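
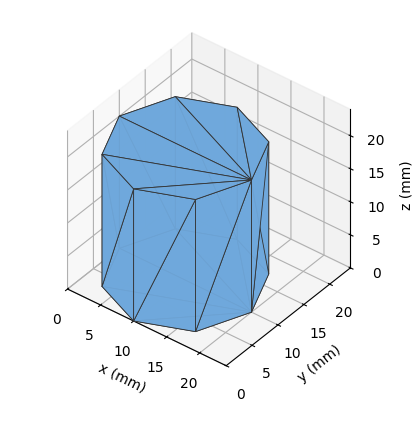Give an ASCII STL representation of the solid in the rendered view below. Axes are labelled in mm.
Reading the render: the shape is a regular 8-sided prism (a cylinder approximated with 8 flat sides), circumscribed radius ≈ 10 mm, height ≈ 20 mm (dimensions read to the nearest mm from the axis ticks). For the STL, each face is triangulated and given an outward normal.

solid part
  facet normal 0.0000 0.0000 -1.0000
    outer loop
      vertex 10.000 20.000 0.000
      vertex 17.071 17.071 0.000
      vertex 20.000 10.000 0.000
    endloop
  endfacet
  facet normal 0.0000 0.0000 -1.0000
    outer loop
      vertex 2.929 17.071 0.000
      vertex 10.000 20.000 0.000
      vertex 20.000 10.000 0.000
    endloop
  endfacet
  facet normal 0.0000 0.0000 -1.0000
    outer loop
      vertex 0.000 10.000 0.000
      vertex 2.929 17.071 0.000
      vertex 20.000 10.000 0.000
    endloop
  endfacet
  facet normal 0.0000 0.0000 -1.0000
    outer loop
      vertex 2.929 2.929 0.000
      vertex 0.000 10.000 0.000
      vertex 20.000 10.000 0.000
    endloop
  endfacet
  facet normal 0.0000 0.0000 -1.0000
    outer loop
      vertex 10.000 0.000 0.000
      vertex 2.929 2.929 0.000
      vertex 20.000 10.000 0.000
    endloop
  endfacet
  facet normal 0.0000 0.0000 -1.0000
    outer loop
      vertex 17.071 2.929 0.000
      vertex 10.000 0.000 0.000
      vertex 20.000 10.000 0.000
    endloop
  endfacet
  facet normal 0.0000 0.0000 1.0000
    outer loop
      vertex 20.000 10.000 20.000
      vertex 17.071 17.071 20.000
      vertex 10.000 20.000 20.000
    endloop
  endfacet
  facet normal 0.0000 0.0000 1.0000
    outer loop
      vertex 20.000 10.000 20.000
      vertex 10.000 20.000 20.000
      vertex 2.929 17.071 20.000
    endloop
  endfacet
  facet normal 0.0000 0.0000 1.0000
    outer loop
      vertex 20.000 10.000 20.000
      vertex 2.929 17.071 20.000
      vertex 0.000 10.000 20.000
    endloop
  endfacet
  facet normal 0.0000 0.0000 1.0000
    outer loop
      vertex 20.000 10.000 20.000
      vertex 0.000 10.000 20.000
      vertex 2.929 2.929 20.000
    endloop
  endfacet
  facet normal 0.0000 0.0000 1.0000
    outer loop
      vertex 20.000 10.000 20.000
      vertex 2.929 2.929 20.000
      vertex 10.000 0.000 20.000
    endloop
  endfacet
  facet normal 0.0000 0.0000 1.0000
    outer loop
      vertex 20.000 10.000 20.000
      vertex 10.000 0.000 20.000
      vertex 17.071 2.929 20.000
    endloop
  endfacet
  facet normal 0.9239 0.3827 0.0000
    outer loop
      vertex 20.000 10.000 0.000
      vertex 17.071 17.071 0.000
      vertex 17.071 17.071 20.000
    endloop
  endfacet
  facet normal 0.9239 0.3827 0.0000
    outer loop
      vertex 20.000 10.000 0.000
      vertex 17.071 17.071 20.000
      vertex 20.000 10.000 20.000
    endloop
  endfacet
  facet normal 0.3827 0.9239 0.0000
    outer loop
      vertex 17.071 17.071 0.000
      vertex 10.000 20.000 0.000
      vertex 10.000 20.000 20.000
    endloop
  endfacet
  facet normal 0.3827 0.9239 0.0000
    outer loop
      vertex 17.071 17.071 0.000
      vertex 10.000 20.000 20.000
      vertex 17.071 17.071 20.000
    endloop
  endfacet
  facet normal -0.3827 0.9239 0.0000
    outer loop
      vertex 10.000 20.000 0.000
      vertex 2.929 17.071 0.000
      vertex 2.929 17.071 20.000
    endloop
  endfacet
  facet normal -0.3827 0.9239 0.0000
    outer loop
      vertex 10.000 20.000 0.000
      vertex 2.929 17.071 20.000
      vertex 10.000 20.000 20.000
    endloop
  endfacet
  facet normal -0.9239 0.3827 0.0000
    outer loop
      vertex 2.929 17.071 0.000
      vertex 0.000 10.000 0.000
      vertex 0.000 10.000 20.000
    endloop
  endfacet
  facet normal -0.9239 0.3827 0.0000
    outer loop
      vertex 2.929 17.071 0.000
      vertex 0.000 10.000 20.000
      vertex 2.929 17.071 20.000
    endloop
  endfacet
  facet normal -0.9239 -0.3827 0.0000
    outer loop
      vertex 0.000 10.000 0.000
      vertex 2.929 2.929 0.000
      vertex 2.929 2.929 20.000
    endloop
  endfacet
  facet normal -0.9239 -0.3827 0.0000
    outer loop
      vertex 0.000 10.000 0.000
      vertex 2.929 2.929 20.000
      vertex 0.000 10.000 20.000
    endloop
  endfacet
  facet normal -0.3827 -0.9239 0.0000
    outer loop
      vertex 2.929 2.929 0.000
      vertex 10.000 0.000 0.000
      vertex 10.000 0.000 20.000
    endloop
  endfacet
  facet normal -0.3827 -0.9239 0.0000
    outer loop
      vertex 2.929 2.929 0.000
      vertex 10.000 0.000 20.000
      vertex 2.929 2.929 20.000
    endloop
  endfacet
  facet normal 0.3827 -0.9239 0.0000
    outer loop
      vertex 10.000 0.000 0.000
      vertex 17.071 2.929 0.000
      vertex 17.071 2.929 20.000
    endloop
  endfacet
  facet normal 0.3827 -0.9239 0.0000
    outer loop
      vertex 10.000 0.000 0.000
      vertex 17.071 2.929 20.000
      vertex 10.000 0.000 20.000
    endloop
  endfacet
  facet normal 0.9239 -0.3827 0.0000
    outer loop
      vertex 17.071 2.929 0.000
      vertex 20.000 10.000 0.000
      vertex 20.000 10.000 20.000
    endloop
  endfacet
  facet normal 0.9239 -0.3827 0.0000
    outer loop
      vertex 17.071 2.929 0.000
      vertex 20.000 10.000 20.000
      vertex 17.071 2.929 20.000
    endloop
  endfacet
endsolid part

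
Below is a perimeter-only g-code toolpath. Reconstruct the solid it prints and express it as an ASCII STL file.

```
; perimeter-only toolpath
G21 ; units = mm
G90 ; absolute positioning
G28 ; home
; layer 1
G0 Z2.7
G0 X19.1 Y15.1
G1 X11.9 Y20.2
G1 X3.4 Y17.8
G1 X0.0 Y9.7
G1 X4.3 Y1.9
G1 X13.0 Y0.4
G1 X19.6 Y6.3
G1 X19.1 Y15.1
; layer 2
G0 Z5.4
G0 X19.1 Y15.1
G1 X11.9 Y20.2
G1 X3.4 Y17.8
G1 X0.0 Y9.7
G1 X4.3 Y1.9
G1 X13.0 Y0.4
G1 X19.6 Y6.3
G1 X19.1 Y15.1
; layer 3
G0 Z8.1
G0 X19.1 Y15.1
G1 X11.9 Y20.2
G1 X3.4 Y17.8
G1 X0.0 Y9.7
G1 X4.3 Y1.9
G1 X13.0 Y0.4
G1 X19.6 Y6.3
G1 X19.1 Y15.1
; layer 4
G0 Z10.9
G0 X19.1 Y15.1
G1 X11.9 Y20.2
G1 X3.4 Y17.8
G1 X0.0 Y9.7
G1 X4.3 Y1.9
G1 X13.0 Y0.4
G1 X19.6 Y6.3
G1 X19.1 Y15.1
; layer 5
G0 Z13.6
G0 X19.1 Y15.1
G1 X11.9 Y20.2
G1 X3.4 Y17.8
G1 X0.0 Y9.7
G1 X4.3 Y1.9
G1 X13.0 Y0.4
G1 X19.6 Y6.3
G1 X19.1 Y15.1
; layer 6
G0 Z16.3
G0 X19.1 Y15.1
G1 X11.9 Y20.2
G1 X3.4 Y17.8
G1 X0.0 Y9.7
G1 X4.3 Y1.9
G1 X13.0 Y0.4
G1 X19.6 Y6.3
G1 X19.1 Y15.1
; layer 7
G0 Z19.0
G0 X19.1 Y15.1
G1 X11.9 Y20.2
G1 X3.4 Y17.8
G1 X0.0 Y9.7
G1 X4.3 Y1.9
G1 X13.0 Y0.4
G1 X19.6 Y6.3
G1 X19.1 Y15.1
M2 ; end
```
solid part
  facet normal 0.0000 0.0000 -1.0000
    outer loop
      vertex 3.4 17.8 0.0
      vertex 11.9 20.2 0.0
      vertex 19.1 15.1 0.0
    endloop
  endfacet
  facet normal 0.0000 0.0000 -1.0000
    outer loop
      vertex 0.0 9.7 0.0
      vertex 3.4 17.8 0.0
      vertex 19.1 15.1 0.0
    endloop
  endfacet
  facet normal 0.0000 0.0000 -1.0000
    outer loop
      vertex 4.3 1.9 0.0
      vertex 0.0 9.7 0.0
      vertex 19.1 15.1 0.0
    endloop
  endfacet
  facet normal 0.0000 0.0000 -1.0000
    outer loop
      vertex 13.0 0.4 0.0
      vertex 4.3 1.9 0.0
      vertex 19.1 15.1 0.0
    endloop
  endfacet
  facet normal 0.0000 0.0000 -1.0000
    outer loop
      vertex 19.6 6.3 0.0
      vertex 13.0 0.4 0.0
      vertex 19.1 15.1 0.0
    endloop
  endfacet
  facet normal 0.0000 0.0000 1.0000
    outer loop
      vertex 19.1 15.1 19.0
      vertex 11.9 20.2 19.0
      vertex 3.4 17.8 19.0
    endloop
  endfacet
  facet normal 0.0000 0.0000 1.0000
    outer loop
      vertex 19.1 15.1 19.0
      vertex 3.4 17.8 19.0
      vertex 0.0 9.7 19.0
    endloop
  endfacet
  facet normal 0.0000 0.0000 1.0000
    outer loop
      vertex 19.1 15.1 19.0
      vertex 0.0 9.7 19.0
      vertex 4.3 1.9 19.0
    endloop
  endfacet
  facet normal 0.0000 0.0000 1.0000
    outer loop
      vertex 19.1 15.1 19.0
      vertex 4.3 1.9 19.0
      vertex 13.0 0.4 19.0
    endloop
  endfacet
  facet normal 0.0000 0.0000 1.0000
    outer loop
      vertex 19.1 15.1 19.0
      vertex 13.0 0.4 19.0
      vertex 19.6 6.3 19.0
    endloop
  endfacet
  facet normal 0.5780 0.8160 0.0000
    outer loop
      vertex 19.1 15.1 0.0
      vertex 11.9 20.2 0.0
      vertex 11.9 20.2 19.0
    endloop
  endfacet
  facet normal 0.5780 0.8160 0.0000
    outer loop
      vertex 19.1 15.1 0.0
      vertex 11.9 20.2 19.0
      vertex 19.1 15.1 19.0
    endloop
  endfacet
  facet normal -0.2717 0.9624 0.0000
    outer loop
      vertex 11.9 20.2 0.0
      vertex 3.4 17.8 0.0
      vertex 3.4 17.8 19.0
    endloop
  endfacet
  facet normal -0.2717 0.9624 0.0000
    outer loop
      vertex 11.9 20.2 0.0
      vertex 3.4 17.8 19.0
      vertex 11.9 20.2 19.0
    endloop
  endfacet
  facet normal -0.9221 0.3870 0.0000
    outer loop
      vertex 3.4 17.8 0.0
      vertex 0.0 9.7 0.0
      vertex 0.0 9.7 19.0
    endloop
  endfacet
  facet normal -0.9221 0.3870 0.0000
    outer loop
      vertex 3.4 17.8 0.0
      vertex 0.0 9.7 19.0
      vertex 3.4 17.8 19.0
    endloop
  endfacet
  facet normal -0.8757 -0.4828 0.0000
    outer loop
      vertex 0.0 9.7 0.0
      vertex 4.3 1.9 0.0
      vertex 4.3 1.9 19.0
    endloop
  endfacet
  facet normal -0.8757 -0.4828 0.0000
    outer loop
      vertex 0.0 9.7 0.0
      vertex 4.3 1.9 19.0
      vertex 0.0 9.7 19.0
    endloop
  endfacet
  facet normal -0.1699 -0.9855 0.0000
    outer loop
      vertex 4.3 1.9 0.0
      vertex 13.0 0.4 0.0
      vertex 13.0 0.4 19.0
    endloop
  endfacet
  facet normal -0.1699 -0.9855 0.0000
    outer loop
      vertex 4.3 1.9 0.0
      vertex 13.0 0.4 19.0
      vertex 4.3 1.9 19.0
    endloop
  endfacet
  facet normal 0.6665 -0.7455 0.0000
    outer loop
      vertex 13.0 0.4 0.0
      vertex 19.6 6.3 0.0
      vertex 19.6 6.3 19.0
    endloop
  endfacet
  facet normal 0.6665 -0.7455 0.0000
    outer loop
      vertex 13.0 0.4 0.0
      vertex 19.6 6.3 19.0
      vertex 13.0 0.4 19.0
    endloop
  endfacet
  facet normal 0.9984 0.0567 0.0000
    outer loop
      vertex 19.6 6.3 0.0
      vertex 19.1 15.1 0.0
      vertex 19.1 15.1 19.0
    endloop
  endfacet
  facet normal 0.9984 0.0567 0.0000
    outer loop
      vertex 19.6 6.3 0.0
      vertex 19.1 15.1 19.0
      vertex 19.6 6.3 19.0
    endloop
  endfacet
endsolid part

The G0 Z moves step by Δz≈2.7 mm. Every layer's G1 loop is the same polygon, so the solid is a straight extrusion of it from z=0 to z≈19. Closing with flat bottom and top caps and triangulating gives 24 facets — a regular 7-sided prism (a cylinder approximated with 7 flat sides), circumscribed radius ≈ 10.2 mm, height ≈ 19 mm.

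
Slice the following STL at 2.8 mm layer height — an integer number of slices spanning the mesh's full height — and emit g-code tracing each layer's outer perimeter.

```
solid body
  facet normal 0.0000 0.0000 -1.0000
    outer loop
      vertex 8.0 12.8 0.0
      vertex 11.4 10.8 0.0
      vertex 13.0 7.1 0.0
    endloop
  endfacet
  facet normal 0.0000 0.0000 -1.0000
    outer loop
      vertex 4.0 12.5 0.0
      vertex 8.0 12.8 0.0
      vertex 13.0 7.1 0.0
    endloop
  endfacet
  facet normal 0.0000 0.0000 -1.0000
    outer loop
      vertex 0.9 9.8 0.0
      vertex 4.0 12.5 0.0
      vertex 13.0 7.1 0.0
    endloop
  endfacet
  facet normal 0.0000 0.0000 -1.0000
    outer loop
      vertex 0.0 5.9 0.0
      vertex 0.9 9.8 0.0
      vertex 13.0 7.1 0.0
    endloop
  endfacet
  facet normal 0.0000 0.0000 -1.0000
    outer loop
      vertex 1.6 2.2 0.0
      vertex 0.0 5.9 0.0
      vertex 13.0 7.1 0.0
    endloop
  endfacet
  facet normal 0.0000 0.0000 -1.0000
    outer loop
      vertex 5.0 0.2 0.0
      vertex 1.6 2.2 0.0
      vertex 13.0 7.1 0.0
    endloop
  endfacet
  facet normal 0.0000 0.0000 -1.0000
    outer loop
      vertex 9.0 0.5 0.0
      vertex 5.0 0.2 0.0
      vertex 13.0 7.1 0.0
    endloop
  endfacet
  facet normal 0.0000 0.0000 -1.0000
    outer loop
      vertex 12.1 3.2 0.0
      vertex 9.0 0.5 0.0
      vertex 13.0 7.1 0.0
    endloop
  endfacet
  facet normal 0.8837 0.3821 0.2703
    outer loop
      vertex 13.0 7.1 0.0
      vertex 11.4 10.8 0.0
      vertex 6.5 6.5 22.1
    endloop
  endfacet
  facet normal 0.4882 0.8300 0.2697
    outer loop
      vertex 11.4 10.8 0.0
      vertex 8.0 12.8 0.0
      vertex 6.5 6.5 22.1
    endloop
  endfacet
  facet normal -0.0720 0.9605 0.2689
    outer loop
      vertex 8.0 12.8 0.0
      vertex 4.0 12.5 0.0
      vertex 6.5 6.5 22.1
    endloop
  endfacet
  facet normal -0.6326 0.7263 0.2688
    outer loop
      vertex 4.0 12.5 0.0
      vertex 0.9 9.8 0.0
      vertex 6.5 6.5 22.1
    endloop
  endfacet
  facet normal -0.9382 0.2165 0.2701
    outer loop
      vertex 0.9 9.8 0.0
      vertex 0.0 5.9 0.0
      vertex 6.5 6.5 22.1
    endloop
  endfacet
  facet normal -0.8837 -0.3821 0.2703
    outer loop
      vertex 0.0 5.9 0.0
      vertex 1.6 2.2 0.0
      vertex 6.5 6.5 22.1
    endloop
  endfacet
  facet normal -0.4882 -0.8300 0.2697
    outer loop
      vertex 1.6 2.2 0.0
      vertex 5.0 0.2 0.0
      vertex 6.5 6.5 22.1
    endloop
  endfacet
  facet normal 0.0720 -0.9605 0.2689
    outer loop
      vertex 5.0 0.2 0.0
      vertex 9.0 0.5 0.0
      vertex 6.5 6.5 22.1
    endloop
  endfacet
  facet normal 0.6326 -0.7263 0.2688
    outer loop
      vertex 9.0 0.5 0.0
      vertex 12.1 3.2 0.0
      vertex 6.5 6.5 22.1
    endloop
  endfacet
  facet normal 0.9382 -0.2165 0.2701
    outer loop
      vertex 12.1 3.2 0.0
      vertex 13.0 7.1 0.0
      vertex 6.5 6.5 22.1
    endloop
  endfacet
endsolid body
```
; perimeter-only toolpath
G21 ; units = mm
G90 ; absolute positioning
G28 ; home
; layer 1
G0 Z2.8
G0 X12.2 Y7.0
G1 X10.8 Y10.3
G1 X7.8 Y12.0
G1 X4.3 Y11.8
G1 X1.6 Y9.4
G1 X0.8 Y6.0
G1 X2.2 Y2.7
G1 X5.2 Y1.0
G1 X8.7 Y1.2
G1 X11.4 Y3.6
G1 X12.2 Y7.0
; layer 2
G0 Z5.5
G0 X11.4 Y6.9
G1 X10.2 Y9.7
G1 X7.6 Y11.2
G1 X4.6 Y11.0
G1 X2.3 Y9.0
G1 X1.6 Y6.1
G1 X2.8 Y3.3
G1 X5.4 Y1.8
G1 X8.4 Y2.0
G1 X10.7 Y4.0
G1 X11.4 Y6.9
; layer 3
G0 Z8.3
G0 X10.6 Y6.9
G1 X9.6 Y9.2
G1 X7.4 Y10.4
G1 X4.9 Y10.2
G1 X3.0 Y8.6
G1 X2.4 Y6.1
G1 X3.4 Y3.8
G1 X5.6 Y2.6
G1 X8.1 Y2.8
G1 X10.0 Y4.4
G1 X10.6 Y6.9
; layer 4
G0 Z11.1
G0 X9.8 Y6.8
G1 X8.9 Y8.7
G1 X7.2 Y9.7
G1 X5.2 Y9.5
G1 X3.7 Y8.2
G1 X3.2 Y6.2
G1 X4.0 Y4.3
G1 X5.8 Y3.4
G1 X7.8 Y3.5
G1 X9.3 Y4.8
G1 X9.8 Y6.8
; layer 5
G0 Z13.8
G0 X8.9 Y6.7
G1 X8.3 Y8.1
G1 X7.1 Y8.9
G1 X5.6 Y8.8
G1 X4.4 Y7.7
G1 X4.1 Y6.3
G1 X4.7 Y4.9
G1 X5.9 Y4.1
G1 X7.4 Y4.2
G1 X8.6 Y5.3
G1 X8.9 Y6.7
; layer 6
G0 Z16.6
G0 X8.1 Y6.7
G1 X7.7 Y7.6
G1 X6.9 Y8.1
G1 X5.9 Y8.0
G1 X5.1 Y7.3
G1 X4.9 Y6.4
G1 X5.3 Y5.4
G1 X6.1 Y4.9
G1 X7.1 Y5.0
G1 X7.9 Y5.7
G1 X8.1 Y6.7
; layer 7
G0 Z19.3
G0 X7.3 Y6.6
G1 X7.1 Y7.0
G1 X6.7 Y7.3
G1 X6.2 Y7.2
G1 X5.8 Y6.9
G1 X5.7 Y6.4
G1 X5.9 Y6.0
G1 X6.3 Y5.7
G1 X6.8 Y5.8
G1 X7.2 Y6.1
G1 X7.3 Y6.6
M2 ; end

The solid is a regular 10-sided pyramid, base circumscribed radius ≈ 6.5 mm, apex at z ≈ 22.1 mm. Slicing at Δz = 2.8 mm — 8 equal slices spanning the solid's height, so layer i sits at z = i·h/8 — gives 7 non-empty perimeters. Each is a 10-segment closed polygon; G0 lifts to the layer z and rapids to the start vertex, then G1 traces the edges. The cross-section shrinks linearly with z (the slice at the apex is degenerate and omitted).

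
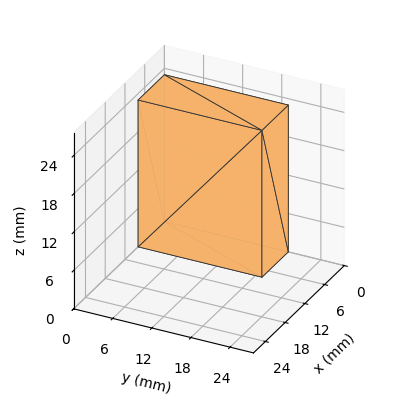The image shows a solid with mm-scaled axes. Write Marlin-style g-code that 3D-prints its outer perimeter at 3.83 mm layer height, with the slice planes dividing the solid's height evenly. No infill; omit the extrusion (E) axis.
Reading the render: the shape is a rectangular box, roughly 8 × 19 mm footprint and 23 mm tall (dimensions read to the nearest mm from the axis ticks). For the g-code, the solid's height is divided into equal slices at the stated Δz and each level perimeter traced with G1 moves after a G0 lift.

; perimeter-only toolpath
G21 ; units = mm
G90 ; absolute positioning
G28 ; home
; layer 1
G0 Z3.83
G0 X0.00 Y0.00
G1 X8.00 Y0.00
G1 X8.00 Y19.00
G1 X0.00 Y19.00
G1 X0.00 Y0.00
; layer 2
G0 Z7.67
G0 X0.00 Y0.00
G1 X8.00 Y0.00
G1 X8.00 Y19.00
G1 X0.00 Y19.00
G1 X0.00 Y0.00
; layer 3
G0 Z11.50
G0 X0.00 Y0.00
G1 X8.00 Y0.00
G1 X8.00 Y19.00
G1 X0.00 Y19.00
G1 X0.00 Y0.00
; layer 4
G0 Z15.33
G0 X0.00 Y0.00
G1 X8.00 Y0.00
G1 X8.00 Y19.00
G1 X0.00 Y19.00
G1 X0.00 Y0.00
; layer 5
G0 Z19.17
G0 X0.00 Y0.00
G1 X8.00 Y0.00
G1 X8.00 Y19.00
G1 X0.00 Y19.00
G1 X0.00 Y0.00
; layer 6
G0 Z23.00
G0 X0.00 Y0.00
G1 X8.00 Y0.00
G1 X8.00 Y19.00
G1 X0.00 Y19.00
G1 X0.00 Y0.00
M2 ; end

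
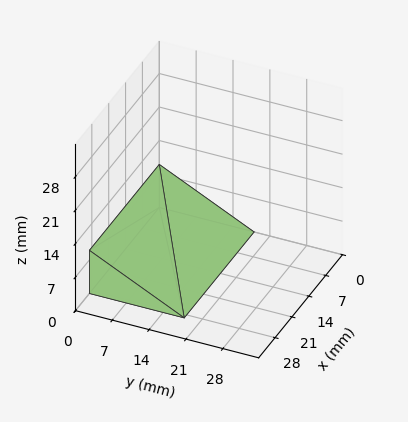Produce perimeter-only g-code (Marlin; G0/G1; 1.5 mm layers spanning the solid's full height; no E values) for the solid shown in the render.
Reading the render: the shape is a wedge (ramp): 29 × 18 mm base, rising to 9 mm along the y=0 edge and sloping linearly to z=0 at y=18 (dimensions read to the nearest mm from the axis ticks). For the g-code, the solid's height is divided into equal slices at the stated Δz and each level perimeter traced with G1 moves after a G0 lift.

; perimeter-only toolpath
G21 ; units = mm
G90 ; absolute positioning
G28 ; home
; layer 1
G0 Z1.5
G0 X0.0 Y0.0
G1 X29.0 Y0.0
G1 X29.0 Y15.0
G1 X0.0 Y15.0
G1 X0.0 Y0.0
; layer 2
G0 Z3.0
G0 X0.0 Y0.0
G1 X29.0 Y0.0
G1 X29.0 Y12.0
G1 X0.0 Y12.0
G1 X0.0 Y0.0
; layer 3
G0 Z4.5
G0 X0.0 Y0.0
G1 X29.0 Y0.0
G1 X29.0 Y9.0
G1 X0.0 Y9.0
G1 X0.0 Y0.0
; layer 4
G0 Z6.0
G0 X0.0 Y0.0
G1 X29.0 Y0.0
G1 X29.0 Y6.0
G1 X0.0 Y6.0
G1 X0.0 Y0.0
; layer 5
G0 Z7.5
G0 X0.0 Y0.0
G1 X29.0 Y0.0
G1 X29.0 Y3.0
G1 X0.0 Y3.0
G1 X0.0 Y0.0
M2 ; end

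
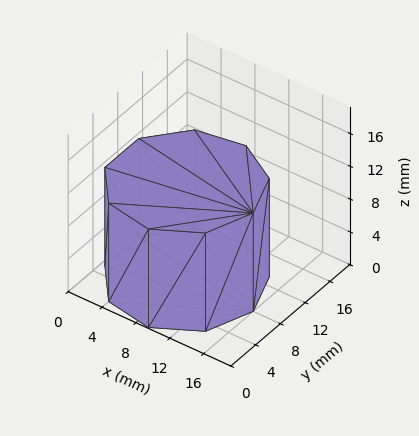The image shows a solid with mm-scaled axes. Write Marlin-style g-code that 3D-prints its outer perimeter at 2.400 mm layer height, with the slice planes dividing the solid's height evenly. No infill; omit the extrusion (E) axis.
Reading the render: the shape is a regular 9-sided prism (a cylinder approximated with 9 flat sides), circumscribed radius ≈ 8 mm, height ≈ 12 mm (dimensions read to the nearest mm from the axis ticks). For the g-code, the solid's height is divided into equal slices at the stated Δz and each level perimeter traced with G1 moves after a G0 lift.

; perimeter-only toolpath
G21 ; units = mm
G90 ; absolute positioning
G28 ; home
; layer 1
G0 Z2.400
G0 X16.000 Y8.000
G1 X14.128 Y13.142
G1 X9.389 Y15.878
G1 X4.000 Y14.928
G1 X0.482 Y10.736
G1 X0.482 Y5.264
G1 X4.000 Y1.072
G1 X9.389 Y0.122
G1 X14.128 Y2.858
G1 X16.000 Y8.000
; layer 2
G0 Z4.800
G0 X16.000 Y8.000
G1 X14.128 Y13.142
G1 X9.389 Y15.878
G1 X4.000 Y14.928
G1 X0.482 Y10.736
G1 X0.482 Y5.264
G1 X4.000 Y1.072
G1 X9.389 Y0.122
G1 X14.128 Y2.858
G1 X16.000 Y8.000
; layer 3
G0 Z7.200
G0 X16.000 Y8.000
G1 X14.128 Y13.142
G1 X9.389 Y15.878
G1 X4.000 Y14.928
G1 X0.482 Y10.736
G1 X0.482 Y5.264
G1 X4.000 Y1.072
G1 X9.389 Y0.122
G1 X14.128 Y2.858
G1 X16.000 Y8.000
; layer 4
G0 Z9.600
G0 X16.000 Y8.000
G1 X14.128 Y13.142
G1 X9.389 Y15.878
G1 X4.000 Y14.928
G1 X0.482 Y10.736
G1 X0.482 Y5.264
G1 X4.000 Y1.072
G1 X9.389 Y0.122
G1 X14.128 Y2.858
G1 X16.000 Y8.000
; layer 5
G0 Z12.000
G0 X16.000 Y8.000
G1 X14.128 Y13.142
G1 X9.389 Y15.878
G1 X4.000 Y14.928
G1 X0.482 Y10.736
G1 X0.482 Y5.264
G1 X4.000 Y1.072
G1 X9.389 Y0.122
G1 X14.128 Y2.858
G1 X16.000 Y8.000
M2 ; end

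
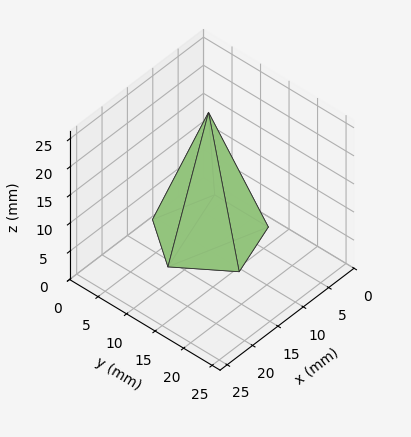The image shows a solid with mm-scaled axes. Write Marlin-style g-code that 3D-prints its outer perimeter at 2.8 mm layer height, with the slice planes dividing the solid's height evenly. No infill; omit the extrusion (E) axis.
Reading the render: the shape is a regular 5-sided pyramid, base circumscribed radius ≈ 8 mm, apex at z ≈ 22 mm (dimensions read to the nearest mm from the axis ticks). For the g-code, the solid's height is divided into equal slices at the stated Δz and each level perimeter traced with G1 moves after a G0 lift.

; perimeter-only toolpath
G21 ; units = mm
G90 ; absolute positioning
G28 ; home
; layer 1
G0 Z2.8
G0 X15.0 Y8.0
G1 X10.2 Y14.7
G1 X2.3 Y12.1
G1 X2.3 Y3.9
G1 X10.2 Y1.4
G1 X15.0 Y8.0
; layer 2
G0 Z5.5
G0 X14.0 Y8.0
G1 X9.9 Y13.7
G1 X3.1 Y11.5
G1 X3.1 Y4.5
G1 X9.9 Y2.3
G1 X14.0 Y8.0
; layer 3
G0 Z8.2
G0 X13.0 Y8.0
G1 X9.6 Y12.8
G1 X3.9 Y10.9
G1 X3.9 Y5.1
G1 X9.6 Y3.2
G1 X13.0 Y8.0
; layer 4
G0 Z11.0
G0 X12.0 Y8.0
G1 X9.2 Y11.8
G1 X4.8 Y10.3
G1 X4.8 Y5.7
G1 X9.2 Y4.2
G1 X12.0 Y8.0
; layer 5
G0 Z13.8
G0 X11.0 Y8.0
G1 X8.9 Y10.8
G1 X5.6 Y9.8
G1 X5.6 Y6.2
G1 X8.9 Y5.2
G1 X11.0 Y8.0
; layer 6
G0 Z16.5
G0 X10.0 Y8.0
G1 X8.6 Y9.9
G1 X6.4 Y9.2
G1 X6.4 Y6.8
G1 X8.6 Y6.1
G1 X10.0 Y8.0
; layer 7
G0 Z19.2
G0 X9.0 Y8.0
G1 X8.3 Y8.9
G1 X7.2 Y8.6
G1 X7.2 Y7.4
G1 X8.3 Y7.0
G1 X9.0 Y8.0
M2 ; end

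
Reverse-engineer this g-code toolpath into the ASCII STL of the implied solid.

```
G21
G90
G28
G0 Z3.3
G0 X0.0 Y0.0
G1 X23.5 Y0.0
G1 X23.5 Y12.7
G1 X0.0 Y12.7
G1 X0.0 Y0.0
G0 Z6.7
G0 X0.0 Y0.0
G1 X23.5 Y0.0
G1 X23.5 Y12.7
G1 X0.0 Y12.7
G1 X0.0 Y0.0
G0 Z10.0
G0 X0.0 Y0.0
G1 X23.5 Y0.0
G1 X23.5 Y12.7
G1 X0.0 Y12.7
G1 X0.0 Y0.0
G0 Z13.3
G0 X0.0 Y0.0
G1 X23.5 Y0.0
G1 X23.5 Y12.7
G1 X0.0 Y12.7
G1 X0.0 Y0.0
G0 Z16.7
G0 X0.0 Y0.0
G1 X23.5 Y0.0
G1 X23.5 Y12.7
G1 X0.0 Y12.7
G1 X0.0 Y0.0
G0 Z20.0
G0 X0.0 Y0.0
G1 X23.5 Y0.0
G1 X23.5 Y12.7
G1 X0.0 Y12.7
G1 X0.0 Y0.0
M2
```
solid part
  facet normal 0.0000 0.0000 -1.0000
    outer loop
      vertex 23.5 12.7 0.0
      vertex 23.5 0.0 0.0
      vertex 0.0 0.0 0.0
    endloop
  endfacet
  facet normal 0.0000 0.0000 -1.0000
    outer loop
      vertex 0.0 12.7 0.0
      vertex 23.5 12.7 0.0
      vertex 0.0 0.0 0.0
    endloop
  endfacet
  facet normal 0.0000 0.0000 1.0000
    outer loop
      vertex 0.0 0.0 20.0
      vertex 23.5 0.0 20.0
      vertex 23.5 12.7 20.0
    endloop
  endfacet
  facet normal 0.0000 0.0000 1.0000
    outer loop
      vertex 0.0 0.0 20.0
      vertex 23.5 12.7 20.0
      vertex 0.0 12.7 20.0
    endloop
  endfacet
  facet normal 0.0000 -1.0000 0.0000
    outer loop
      vertex 0.0 0.0 0.0
      vertex 23.5 0.0 0.0
      vertex 23.5 0.0 20.0
    endloop
  endfacet
  facet normal 0.0000 -1.0000 0.0000
    outer loop
      vertex 0.0 0.0 0.0
      vertex 23.5 0.0 20.0
      vertex 0.0 0.0 20.0
    endloop
  endfacet
  facet normal 0.0000 1.0000 0.0000
    outer loop
      vertex 23.5 12.7 20.0
      vertex 23.5 12.7 0.0
      vertex 0.0 12.7 0.0
    endloop
  endfacet
  facet normal 0.0000 1.0000 0.0000
    outer loop
      vertex 0.0 12.7 20.0
      vertex 23.5 12.7 20.0
      vertex 0.0 12.7 0.0
    endloop
  endfacet
  facet normal -1.0000 0.0000 0.0000
    outer loop
      vertex 0.0 12.7 20.0
      vertex 0.0 12.7 0.0
      vertex 0.0 0.0 0.0
    endloop
  endfacet
  facet normal -1.0000 0.0000 0.0000
    outer loop
      vertex 0.0 0.0 20.0
      vertex 0.0 12.7 20.0
      vertex 0.0 0.0 0.0
    endloop
  endfacet
  facet normal 1.0000 0.0000 0.0000
    outer loop
      vertex 23.5 0.0 0.0
      vertex 23.5 12.7 0.0
      vertex 23.5 12.7 20.0
    endloop
  endfacet
  facet normal 1.0000 0.0000 0.0000
    outer loop
      vertex 23.5 0.0 0.0
      vertex 23.5 12.7 20.0
      vertex 23.5 0.0 20.0
    endloop
  endfacet
endsolid part

The G0 Z moves step by Δz≈3.3 mm. Every layer's G1 loop is the same polygon, so the solid is a straight extrusion of it from z=0 to z≈20. Closing with flat bottom and top caps and triangulating gives 12 facets — a rectangular box, roughly 23.5 × 12.7 mm footprint and 20 mm tall.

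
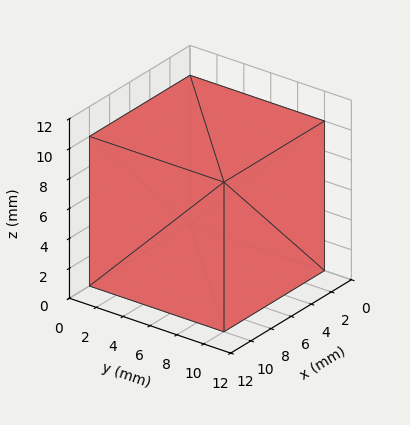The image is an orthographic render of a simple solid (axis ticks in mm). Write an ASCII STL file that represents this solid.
Reading the render: the shape is a rectangular box, roughly 10 × 10 mm footprint and 10 mm tall (dimensions read to the nearest mm from the axis ticks). For the STL, each face is triangulated and given an outward normal.

solid part
  facet normal 0.0000 0.0000 -1.0000
    outer loop
      vertex 10.000 10.000 0.000
      vertex 10.000 0.000 0.000
      vertex 0.000 0.000 0.000
    endloop
  endfacet
  facet normal 0.0000 0.0000 -1.0000
    outer loop
      vertex 0.000 10.000 0.000
      vertex 10.000 10.000 0.000
      vertex 0.000 0.000 0.000
    endloop
  endfacet
  facet normal 0.0000 0.0000 1.0000
    outer loop
      vertex 0.000 0.000 10.000
      vertex 10.000 0.000 10.000
      vertex 10.000 10.000 10.000
    endloop
  endfacet
  facet normal 0.0000 0.0000 1.0000
    outer loop
      vertex 0.000 0.000 10.000
      vertex 10.000 10.000 10.000
      vertex 0.000 10.000 10.000
    endloop
  endfacet
  facet normal 0.0000 -1.0000 0.0000
    outer loop
      vertex 0.000 0.000 0.000
      vertex 10.000 0.000 0.000
      vertex 10.000 0.000 10.000
    endloop
  endfacet
  facet normal 0.0000 -1.0000 0.0000
    outer loop
      vertex 0.000 0.000 0.000
      vertex 10.000 0.000 10.000
      vertex 0.000 0.000 10.000
    endloop
  endfacet
  facet normal 0.0000 1.0000 0.0000
    outer loop
      vertex 10.000 10.000 10.000
      vertex 10.000 10.000 0.000
      vertex 0.000 10.000 0.000
    endloop
  endfacet
  facet normal 0.0000 1.0000 0.0000
    outer loop
      vertex 0.000 10.000 10.000
      vertex 10.000 10.000 10.000
      vertex 0.000 10.000 0.000
    endloop
  endfacet
  facet normal -1.0000 0.0000 0.0000
    outer loop
      vertex 0.000 10.000 10.000
      vertex 0.000 10.000 0.000
      vertex 0.000 0.000 0.000
    endloop
  endfacet
  facet normal -1.0000 0.0000 0.0000
    outer loop
      vertex 0.000 0.000 10.000
      vertex 0.000 10.000 10.000
      vertex 0.000 0.000 0.000
    endloop
  endfacet
  facet normal 1.0000 0.0000 0.0000
    outer loop
      vertex 10.000 0.000 0.000
      vertex 10.000 10.000 0.000
      vertex 10.000 10.000 10.000
    endloop
  endfacet
  facet normal 1.0000 0.0000 0.0000
    outer loop
      vertex 10.000 0.000 0.000
      vertex 10.000 10.000 10.000
      vertex 10.000 0.000 10.000
    endloop
  endfacet
endsolid part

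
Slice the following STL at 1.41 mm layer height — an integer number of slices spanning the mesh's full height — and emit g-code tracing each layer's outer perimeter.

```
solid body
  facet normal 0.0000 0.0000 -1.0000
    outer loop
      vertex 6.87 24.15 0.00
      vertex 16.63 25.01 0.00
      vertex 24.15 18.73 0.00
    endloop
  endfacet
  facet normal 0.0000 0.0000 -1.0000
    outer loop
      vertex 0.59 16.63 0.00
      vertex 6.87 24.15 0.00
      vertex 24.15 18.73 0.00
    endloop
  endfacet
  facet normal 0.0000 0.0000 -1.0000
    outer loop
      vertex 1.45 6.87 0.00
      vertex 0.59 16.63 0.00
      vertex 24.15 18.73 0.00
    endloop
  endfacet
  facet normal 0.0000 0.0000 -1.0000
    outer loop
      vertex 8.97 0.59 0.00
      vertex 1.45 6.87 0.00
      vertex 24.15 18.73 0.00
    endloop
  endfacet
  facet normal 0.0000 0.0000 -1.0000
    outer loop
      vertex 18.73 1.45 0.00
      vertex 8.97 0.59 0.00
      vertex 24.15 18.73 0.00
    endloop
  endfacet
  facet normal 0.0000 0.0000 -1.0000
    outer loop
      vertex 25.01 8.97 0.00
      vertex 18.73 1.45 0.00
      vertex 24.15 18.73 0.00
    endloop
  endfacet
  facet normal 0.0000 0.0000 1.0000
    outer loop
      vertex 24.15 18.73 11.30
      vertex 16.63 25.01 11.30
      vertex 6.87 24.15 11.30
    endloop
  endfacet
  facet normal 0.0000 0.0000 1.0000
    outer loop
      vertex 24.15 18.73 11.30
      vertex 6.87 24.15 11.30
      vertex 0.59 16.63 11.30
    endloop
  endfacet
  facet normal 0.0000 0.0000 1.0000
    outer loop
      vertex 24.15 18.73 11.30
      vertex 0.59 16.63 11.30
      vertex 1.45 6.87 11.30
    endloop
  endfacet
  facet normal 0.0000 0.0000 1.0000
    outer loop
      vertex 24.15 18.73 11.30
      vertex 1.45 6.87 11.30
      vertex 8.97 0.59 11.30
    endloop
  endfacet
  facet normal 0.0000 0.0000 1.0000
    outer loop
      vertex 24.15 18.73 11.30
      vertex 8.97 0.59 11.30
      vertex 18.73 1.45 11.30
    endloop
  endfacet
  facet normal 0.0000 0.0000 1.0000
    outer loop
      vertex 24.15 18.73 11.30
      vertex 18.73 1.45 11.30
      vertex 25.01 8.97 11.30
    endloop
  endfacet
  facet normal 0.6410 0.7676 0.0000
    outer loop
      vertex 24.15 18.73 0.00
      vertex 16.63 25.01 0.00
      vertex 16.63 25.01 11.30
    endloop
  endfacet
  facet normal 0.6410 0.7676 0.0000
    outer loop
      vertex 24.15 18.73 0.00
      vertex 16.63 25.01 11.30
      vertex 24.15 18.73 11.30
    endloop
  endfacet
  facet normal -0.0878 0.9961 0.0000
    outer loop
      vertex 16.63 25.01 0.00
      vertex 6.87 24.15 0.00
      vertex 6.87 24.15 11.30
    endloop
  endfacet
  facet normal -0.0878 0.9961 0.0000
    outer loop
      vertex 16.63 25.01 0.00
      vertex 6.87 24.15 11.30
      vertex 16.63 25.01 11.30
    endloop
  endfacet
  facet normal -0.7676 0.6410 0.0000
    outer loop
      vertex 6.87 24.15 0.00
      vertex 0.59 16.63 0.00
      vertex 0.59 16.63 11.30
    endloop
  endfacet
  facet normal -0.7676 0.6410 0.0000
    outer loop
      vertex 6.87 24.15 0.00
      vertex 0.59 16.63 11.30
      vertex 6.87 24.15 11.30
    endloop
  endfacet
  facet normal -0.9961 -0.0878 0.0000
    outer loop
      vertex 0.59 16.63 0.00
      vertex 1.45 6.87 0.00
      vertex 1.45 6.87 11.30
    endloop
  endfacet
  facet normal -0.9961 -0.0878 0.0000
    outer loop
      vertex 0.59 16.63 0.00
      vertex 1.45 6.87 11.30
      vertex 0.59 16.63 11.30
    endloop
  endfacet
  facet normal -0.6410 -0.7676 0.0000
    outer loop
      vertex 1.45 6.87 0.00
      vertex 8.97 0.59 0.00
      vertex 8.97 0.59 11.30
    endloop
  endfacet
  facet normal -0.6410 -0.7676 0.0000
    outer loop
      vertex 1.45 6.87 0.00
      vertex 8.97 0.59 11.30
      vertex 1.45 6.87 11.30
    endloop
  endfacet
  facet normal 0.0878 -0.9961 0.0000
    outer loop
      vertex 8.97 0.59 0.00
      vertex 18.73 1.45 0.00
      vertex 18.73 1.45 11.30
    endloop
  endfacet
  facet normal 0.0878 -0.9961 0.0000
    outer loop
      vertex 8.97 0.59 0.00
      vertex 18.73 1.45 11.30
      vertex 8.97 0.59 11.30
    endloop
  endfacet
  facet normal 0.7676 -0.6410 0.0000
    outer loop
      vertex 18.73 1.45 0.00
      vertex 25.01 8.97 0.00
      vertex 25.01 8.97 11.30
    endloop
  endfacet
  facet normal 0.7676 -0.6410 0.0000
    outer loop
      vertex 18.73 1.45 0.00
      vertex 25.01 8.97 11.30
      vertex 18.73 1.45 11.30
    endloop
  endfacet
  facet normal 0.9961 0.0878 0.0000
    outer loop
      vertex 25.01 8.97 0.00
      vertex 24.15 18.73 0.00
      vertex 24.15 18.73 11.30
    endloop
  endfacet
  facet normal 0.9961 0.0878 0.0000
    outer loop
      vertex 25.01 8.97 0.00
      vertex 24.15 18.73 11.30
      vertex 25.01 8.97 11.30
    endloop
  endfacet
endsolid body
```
; perimeter-only toolpath
G21 ; units = mm
G90 ; absolute positioning
G28 ; home
; layer 1
G0 Z1.41
G0 X24.15 Y18.73
G1 X16.63 Y25.01
G1 X6.87 Y24.15
G1 X0.59 Y16.63
G1 X1.45 Y6.87
G1 X8.97 Y0.59
G1 X18.73 Y1.45
G1 X25.01 Y8.97
G1 X24.15 Y18.73
; layer 2
G0 Z2.83
G0 X24.15 Y18.73
G1 X16.63 Y25.01
G1 X6.87 Y24.15
G1 X0.59 Y16.63
G1 X1.45 Y6.87
G1 X8.97 Y0.59
G1 X18.73 Y1.45
G1 X25.01 Y8.97
G1 X24.15 Y18.73
; layer 3
G0 Z4.24
G0 X24.15 Y18.73
G1 X16.63 Y25.01
G1 X6.87 Y24.15
G1 X0.59 Y16.63
G1 X1.45 Y6.87
G1 X8.97 Y0.59
G1 X18.73 Y1.45
G1 X25.01 Y8.97
G1 X24.15 Y18.73
; layer 4
G0 Z5.65
G0 X24.15 Y18.73
G1 X16.63 Y25.01
G1 X6.87 Y24.15
G1 X0.59 Y16.63
G1 X1.45 Y6.87
G1 X8.97 Y0.59
G1 X18.73 Y1.45
G1 X25.01 Y8.97
G1 X24.15 Y18.73
; layer 5
G0 Z7.06
G0 X24.15 Y18.73
G1 X16.63 Y25.01
G1 X6.87 Y24.15
G1 X0.59 Y16.63
G1 X1.45 Y6.87
G1 X8.97 Y0.59
G1 X18.73 Y1.45
G1 X25.01 Y8.97
G1 X24.15 Y18.73
; layer 6
G0 Z8.48
G0 X24.15 Y18.73
G1 X16.63 Y25.01
G1 X6.87 Y24.15
G1 X0.59 Y16.63
G1 X1.45 Y6.87
G1 X8.97 Y0.59
G1 X18.73 Y1.45
G1 X25.01 Y8.97
G1 X24.15 Y18.73
; layer 7
G0 Z9.89
G0 X24.15 Y18.73
G1 X16.63 Y25.01
G1 X6.87 Y24.15
G1 X0.59 Y16.63
G1 X1.45 Y6.87
G1 X8.97 Y0.59
G1 X18.73 Y1.45
G1 X25.01 Y8.97
G1 X24.15 Y18.73
; layer 8
G0 Z11.30
G0 X24.15 Y18.73
G1 X16.63 Y25.01
G1 X6.87 Y24.15
G1 X0.59 Y16.63
G1 X1.45 Y6.87
G1 X8.97 Y0.59
G1 X18.73 Y1.45
G1 X25.01 Y8.97
G1 X24.15 Y18.73
M2 ; end

The solid is a regular 8-sided prism (a cylinder approximated with 8 flat sides), circumscribed radius ≈ 12.8 mm, height ≈ 11.3 mm. Slicing at Δz = 1.41 mm — 8 equal slices spanning the solid's height, so layer i sits at z = i·h/8 — gives 8 non-empty perimeters. Each is a 8-segment closed polygon; G0 lifts to the layer z and rapids to the start vertex, then G1 traces the edges.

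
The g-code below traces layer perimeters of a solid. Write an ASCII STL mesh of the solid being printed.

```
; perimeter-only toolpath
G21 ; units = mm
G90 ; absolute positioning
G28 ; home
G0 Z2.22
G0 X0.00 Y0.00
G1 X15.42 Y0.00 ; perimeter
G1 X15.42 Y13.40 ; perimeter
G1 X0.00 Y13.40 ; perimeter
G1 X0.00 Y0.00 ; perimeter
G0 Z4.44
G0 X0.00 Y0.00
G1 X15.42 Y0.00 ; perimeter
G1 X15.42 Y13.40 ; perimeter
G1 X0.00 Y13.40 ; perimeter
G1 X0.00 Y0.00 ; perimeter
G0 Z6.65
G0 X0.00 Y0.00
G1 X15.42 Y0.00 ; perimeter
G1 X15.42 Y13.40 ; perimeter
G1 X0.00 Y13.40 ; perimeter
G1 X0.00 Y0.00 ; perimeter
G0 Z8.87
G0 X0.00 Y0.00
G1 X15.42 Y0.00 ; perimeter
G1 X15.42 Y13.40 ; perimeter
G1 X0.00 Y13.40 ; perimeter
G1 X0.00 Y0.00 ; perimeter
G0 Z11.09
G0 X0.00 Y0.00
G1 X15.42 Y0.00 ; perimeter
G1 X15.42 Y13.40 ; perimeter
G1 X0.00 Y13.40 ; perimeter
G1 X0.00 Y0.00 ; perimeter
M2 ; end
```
solid part
  facet normal 0.0000 0.0000 -1.0000
    outer loop
      vertex 15.42 13.40 0.00
      vertex 15.42 0.00 0.00
      vertex 0.00 0.00 0.00
    endloop
  endfacet
  facet normal 0.0000 0.0000 -1.0000
    outer loop
      vertex 0.00 13.40 0.00
      vertex 15.42 13.40 0.00
      vertex 0.00 0.00 0.00
    endloop
  endfacet
  facet normal 0.0000 0.0000 1.0000
    outer loop
      vertex 0.00 0.00 11.09
      vertex 15.42 0.00 11.09
      vertex 15.42 13.40 11.09
    endloop
  endfacet
  facet normal 0.0000 0.0000 1.0000
    outer loop
      vertex 0.00 0.00 11.09
      vertex 15.42 13.40 11.09
      vertex 0.00 13.40 11.09
    endloop
  endfacet
  facet normal 0.0000 -1.0000 0.0000
    outer loop
      vertex 0.00 0.00 0.00
      vertex 15.42 0.00 0.00
      vertex 15.42 0.00 11.09
    endloop
  endfacet
  facet normal 0.0000 -1.0000 0.0000
    outer loop
      vertex 0.00 0.00 0.00
      vertex 15.42 0.00 11.09
      vertex 0.00 0.00 11.09
    endloop
  endfacet
  facet normal 0.0000 1.0000 0.0000
    outer loop
      vertex 15.42 13.40 11.09
      vertex 15.42 13.40 0.00
      vertex 0.00 13.40 0.00
    endloop
  endfacet
  facet normal 0.0000 1.0000 0.0000
    outer loop
      vertex 0.00 13.40 11.09
      vertex 15.42 13.40 11.09
      vertex 0.00 13.40 0.00
    endloop
  endfacet
  facet normal -1.0000 0.0000 0.0000
    outer loop
      vertex 0.00 13.40 11.09
      vertex 0.00 13.40 0.00
      vertex 0.00 0.00 0.00
    endloop
  endfacet
  facet normal -1.0000 0.0000 0.0000
    outer loop
      vertex 0.00 0.00 11.09
      vertex 0.00 13.40 11.09
      vertex 0.00 0.00 0.00
    endloop
  endfacet
  facet normal 1.0000 0.0000 0.0000
    outer loop
      vertex 15.42 0.00 0.00
      vertex 15.42 13.40 0.00
      vertex 15.42 13.40 11.09
    endloop
  endfacet
  facet normal 1.0000 0.0000 0.0000
    outer loop
      vertex 15.42 0.00 0.00
      vertex 15.42 13.40 11.09
      vertex 15.42 0.00 11.09
    endloop
  endfacet
endsolid part

The G0 Z moves step by Δz≈2.22 mm. Every layer's G1 loop is the same polygon, so the solid is a straight extrusion of it from z=0 to z≈11.1. Closing with flat bottom and top caps and triangulating gives 12 facets — a rectangular box, roughly 15.4 × 13.4 mm footprint and 11.1 mm tall.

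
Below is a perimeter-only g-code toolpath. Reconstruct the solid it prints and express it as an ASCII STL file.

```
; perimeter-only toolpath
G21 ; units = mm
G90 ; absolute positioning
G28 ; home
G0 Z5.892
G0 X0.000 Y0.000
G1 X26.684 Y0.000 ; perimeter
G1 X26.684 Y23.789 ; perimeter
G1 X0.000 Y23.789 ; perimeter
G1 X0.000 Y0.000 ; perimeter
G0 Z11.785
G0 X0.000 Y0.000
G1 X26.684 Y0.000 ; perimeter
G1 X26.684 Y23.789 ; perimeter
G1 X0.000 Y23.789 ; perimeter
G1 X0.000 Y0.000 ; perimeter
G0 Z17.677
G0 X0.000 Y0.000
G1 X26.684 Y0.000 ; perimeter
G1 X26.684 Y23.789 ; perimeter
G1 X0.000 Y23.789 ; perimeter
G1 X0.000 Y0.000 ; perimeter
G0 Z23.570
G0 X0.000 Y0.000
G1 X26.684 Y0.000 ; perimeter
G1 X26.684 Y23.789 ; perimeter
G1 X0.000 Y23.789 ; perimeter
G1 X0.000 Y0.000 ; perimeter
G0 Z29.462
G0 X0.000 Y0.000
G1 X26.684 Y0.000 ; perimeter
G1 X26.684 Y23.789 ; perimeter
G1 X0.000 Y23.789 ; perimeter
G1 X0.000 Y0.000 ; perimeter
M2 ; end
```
solid part
  facet normal 0.0000 0.0000 -1.0000
    outer loop
      vertex 26.684 23.789 0.000
      vertex 26.684 0.000 0.000
      vertex 0.000 0.000 0.000
    endloop
  endfacet
  facet normal 0.0000 0.0000 -1.0000
    outer loop
      vertex 0.000 23.789 0.000
      vertex 26.684 23.789 0.000
      vertex 0.000 0.000 0.000
    endloop
  endfacet
  facet normal 0.0000 0.0000 1.0000
    outer loop
      vertex 0.000 0.000 29.462
      vertex 26.684 0.000 29.462
      vertex 26.684 23.789 29.462
    endloop
  endfacet
  facet normal 0.0000 0.0000 1.0000
    outer loop
      vertex 0.000 0.000 29.462
      vertex 26.684 23.789 29.462
      vertex 0.000 23.789 29.462
    endloop
  endfacet
  facet normal 0.0000 -1.0000 0.0000
    outer loop
      vertex 0.000 0.000 0.000
      vertex 26.684 0.000 0.000
      vertex 26.684 0.000 29.462
    endloop
  endfacet
  facet normal 0.0000 -1.0000 0.0000
    outer loop
      vertex 0.000 0.000 0.000
      vertex 26.684 0.000 29.462
      vertex 0.000 0.000 29.462
    endloop
  endfacet
  facet normal 0.0000 1.0000 0.0000
    outer loop
      vertex 26.684 23.789 29.462
      vertex 26.684 23.789 0.000
      vertex 0.000 23.789 0.000
    endloop
  endfacet
  facet normal 0.0000 1.0000 0.0000
    outer loop
      vertex 0.000 23.789 29.462
      vertex 26.684 23.789 29.462
      vertex 0.000 23.789 0.000
    endloop
  endfacet
  facet normal -1.0000 0.0000 0.0000
    outer loop
      vertex 0.000 23.789 29.462
      vertex 0.000 23.789 0.000
      vertex 0.000 0.000 0.000
    endloop
  endfacet
  facet normal -1.0000 0.0000 0.0000
    outer loop
      vertex 0.000 0.000 29.462
      vertex 0.000 23.789 29.462
      vertex 0.000 0.000 0.000
    endloop
  endfacet
  facet normal 1.0000 0.0000 0.0000
    outer loop
      vertex 26.684 0.000 0.000
      vertex 26.684 23.789 0.000
      vertex 26.684 23.789 29.462
    endloop
  endfacet
  facet normal 1.0000 0.0000 0.0000
    outer loop
      vertex 26.684 0.000 0.000
      vertex 26.684 23.789 29.462
      vertex 26.684 0.000 29.462
    endloop
  endfacet
endsolid part

The G0 Z moves step by Δz≈5.892 mm. Every layer's G1 loop is the same polygon, so the solid is a straight extrusion of it from z=0 to z≈29.5. Closing with flat bottom and top caps and triangulating gives 12 facets — a rectangular box, roughly 26.7 × 23.8 mm footprint and 29.5 mm tall.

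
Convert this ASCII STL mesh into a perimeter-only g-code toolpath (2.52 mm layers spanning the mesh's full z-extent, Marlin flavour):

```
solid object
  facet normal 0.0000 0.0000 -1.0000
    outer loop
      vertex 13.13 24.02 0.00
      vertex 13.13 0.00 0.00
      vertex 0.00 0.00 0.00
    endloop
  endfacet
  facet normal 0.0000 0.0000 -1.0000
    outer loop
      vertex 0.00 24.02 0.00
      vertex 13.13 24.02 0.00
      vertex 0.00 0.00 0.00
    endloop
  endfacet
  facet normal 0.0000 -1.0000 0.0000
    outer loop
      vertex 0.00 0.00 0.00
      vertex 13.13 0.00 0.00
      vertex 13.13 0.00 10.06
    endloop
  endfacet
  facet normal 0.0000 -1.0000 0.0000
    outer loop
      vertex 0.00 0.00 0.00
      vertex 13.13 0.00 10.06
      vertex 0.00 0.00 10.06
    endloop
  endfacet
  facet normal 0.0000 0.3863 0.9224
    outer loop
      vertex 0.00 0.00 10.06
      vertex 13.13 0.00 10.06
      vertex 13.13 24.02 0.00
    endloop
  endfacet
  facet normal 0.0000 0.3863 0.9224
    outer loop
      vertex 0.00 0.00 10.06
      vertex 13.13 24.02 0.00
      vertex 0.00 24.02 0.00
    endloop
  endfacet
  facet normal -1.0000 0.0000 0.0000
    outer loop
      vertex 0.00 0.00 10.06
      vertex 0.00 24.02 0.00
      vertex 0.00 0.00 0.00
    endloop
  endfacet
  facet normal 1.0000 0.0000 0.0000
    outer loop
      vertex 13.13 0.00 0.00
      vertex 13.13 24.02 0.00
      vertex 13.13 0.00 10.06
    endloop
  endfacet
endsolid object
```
; perimeter-only toolpath
G21 ; units = mm
G90 ; absolute positioning
G28 ; home
; layer 1
G0 Z2.52
G0 X0.00 Y0.00
G1 X13.13 Y0.00
G1 X13.13 Y18.02
G1 X0.00 Y18.02
G1 X0.00 Y0.00
; layer 2
G0 Z5.03
G0 X0.00 Y0.00
G1 X13.13 Y0.00
G1 X13.13 Y12.01
G1 X0.00 Y12.01
G1 X0.00 Y0.00
; layer 3
G0 Z7.54
G0 X0.00 Y0.00
G1 X13.13 Y0.00
G1 X13.13 Y6.00
G1 X0.00 Y6.00
G1 X0.00 Y0.00
M2 ; end

The solid is a wedge (ramp): 13.1 × 24 mm base, rising to 10.1 mm along the y=0 edge and sloping linearly to z=0 at y=24. Slicing at Δz = 2.52 mm — 4 equal slices spanning the solid's height, so layer i sits at z = i·h/4 — gives 3 non-empty perimeters. Each is a 4-segment closed polygon; G0 lifts to the layer z and rapids to the start vertex, then G1 traces the edges. The cross-section shrinks linearly with z (the slice at the apex is degenerate and omitted).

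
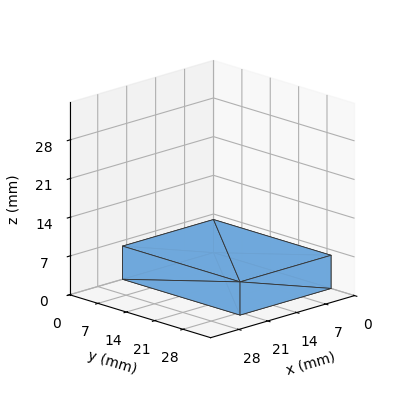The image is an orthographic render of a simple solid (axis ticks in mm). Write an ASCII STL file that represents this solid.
Reading the render: the shape is a rectangular box, roughly 22 × 29 mm footprint and 6 mm tall (dimensions read to the nearest mm from the axis ticks). For the STL, each face is triangulated and given an outward normal.

solid part
  facet normal 0.0000 0.0000 -1.0000
    outer loop
      vertex 22.0 29.0 0.0
      vertex 22.0 0.0 0.0
      vertex 0.0 0.0 0.0
    endloop
  endfacet
  facet normal 0.0000 0.0000 -1.0000
    outer loop
      vertex 0.0 29.0 0.0
      vertex 22.0 29.0 0.0
      vertex 0.0 0.0 0.0
    endloop
  endfacet
  facet normal 0.0000 0.0000 1.0000
    outer loop
      vertex 0.0 0.0 6.0
      vertex 22.0 0.0 6.0
      vertex 22.0 29.0 6.0
    endloop
  endfacet
  facet normal 0.0000 0.0000 1.0000
    outer loop
      vertex 0.0 0.0 6.0
      vertex 22.0 29.0 6.0
      vertex 0.0 29.0 6.0
    endloop
  endfacet
  facet normal 0.0000 -1.0000 0.0000
    outer loop
      vertex 0.0 0.0 0.0
      vertex 22.0 0.0 0.0
      vertex 22.0 0.0 6.0
    endloop
  endfacet
  facet normal 0.0000 -1.0000 0.0000
    outer loop
      vertex 0.0 0.0 0.0
      vertex 22.0 0.0 6.0
      vertex 0.0 0.0 6.0
    endloop
  endfacet
  facet normal 0.0000 1.0000 0.0000
    outer loop
      vertex 22.0 29.0 6.0
      vertex 22.0 29.0 0.0
      vertex 0.0 29.0 0.0
    endloop
  endfacet
  facet normal 0.0000 1.0000 0.0000
    outer loop
      vertex 0.0 29.0 6.0
      vertex 22.0 29.0 6.0
      vertex 0.0 29.0 0.0
    endloop
  endfacet
  facet normal -1.0000 0.0000 0.0000
    outer loop
      vertex 0.0 29.0 6.0
      vertex 0.0 29.0 0.0
      vertex 0.0 0.0 0.0
    endloop
  endfacet
  facet normal -1.0000 0.0000 0.0000
    outer loop
      vertex 0.0 0.0 6.0
      vertex 0.0 29.0 6.0
      vertex 0.0 0.0 0.0
    endloop
  endfacet
  facet normal 1.0000 0.0000 0.0000
    outer loop
      vertex 22.0 0.0 0.0
      vertex 22.0 29.0 0.0
      vertex 22.0 29.0 6.0
    endloop
  endfacet
  facet normal 1.0000 0.0000 0.0000
    outer loop
      vertex 22.0 0.0 0.0
      vertex 22.0 29.0 6.0
      vertex 22.0 0.0 6.0
    endloop
  endfacet
endsolid part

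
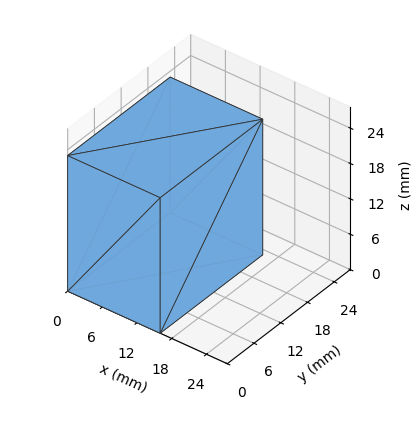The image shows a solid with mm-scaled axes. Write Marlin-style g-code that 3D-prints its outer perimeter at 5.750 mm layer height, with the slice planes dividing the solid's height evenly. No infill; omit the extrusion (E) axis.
Reading the render: the shape is a rectangular box, roughly 16 × 23 mm footprint and 23 mm tall (dimensions read to the nearest mm from the axis ticks). For the g-code, the solid's height is divided into equal slices at the stated Δz and each level perimeter traced with G1 moves after a G0 lift.

; perimeter-only toolpath
G21 ; units = mm
G90 ; absolute positioning
G28 ; home
; layer 1
G0 Z5.750
G0 X0.000 Y0.000
G1 X16.000 Y0.000
G1 X16.000 Y23.000
G1 X0.000 Y23.000
G1 X0.000 Y0.000
; layer 2
G0 Z11.500
G0 X0.000 Y0.000
G1 X16.000 Y0.000
G1 X16.000 Y23.000
G1 X0.000 Y23.000
G1 X0.000 Y0.000
; layer 3
G0 Z17.250
G0 X0.000 Y0.000
G1 X16.000 Y0.000
G1 X16.000 Y23.000
G1 X0.000 Y23.000
G1 X0.000 Y0.000
; layer 4
G0 Z23.000
G0 X0.000 Y0.000
G1 X16.000 Y0.000
G1 X16.000 Y23.000
G1 X0.000 Y23.000
G1 X0.000 Y0.000
M2 ; end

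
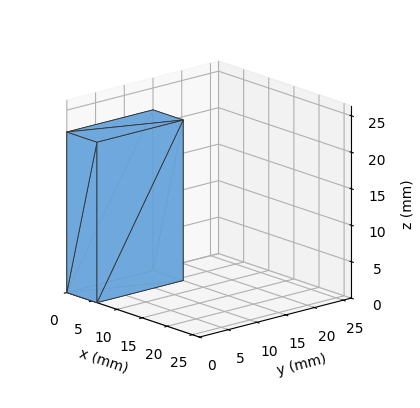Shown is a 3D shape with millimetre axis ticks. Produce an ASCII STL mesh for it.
Reading the render: the shape is a rectangular box, roughly 6 × 15 mm footprint and 22 mm tall (dimensions read to the nearest mm from the axis ticks). For the STL, each face is triangulated and given an outward normal.

solid part
  facet normal 0.0000 0.0000 -1.0000
    outer loop
      vertex 6.00 15.00 0.00
      vertex 6.00 0.00 0.00
      vertex 0.00 0.00 0.00
    endloop
  endfacet
  facet normal 0.0000 0.0000 -1.0000
    outer loop
      vertex 0.00 15.00 0.00
      vertex 6.00 15.00 0.00
      vertex 0.00 0.00 0.00
    endloop
  endfacet
  facet normal 0.0000 0.0000 1.0000
    outer loop
      vertex 0.00 0.00 22.00
      vertex 6.00 0.00 22.00
      vertex 6.00 15.00 22.00
    endloop
  endfacet
  facet normal 0.0000 0.0000 1.0000
    outer loop
      vertex 0.00 0.00 22.00
      vertex 6.00 15.00 22.00
      vertex 0.00 15.00 22.00
    endloop
  endfacet
  facet normal 0.0000 -1.0000 0.0000
    outer loop
      vertex 0.00 0.00 0.00
      vertex 6.00 0.00 0.00
      vertex 6.00 0.00 22.00
    endloop
  endfacet
  facet normal 0.0000 -1.0000 0.0000
    outer loop
      vertex 0.00 0.00 0.00
      vertex 6.00 0.00 22.00
      vertex 0.00 0.00 22.00
    endloop
  endfacet
  facet normal 0.0000 1.0000 0.0000
    outer loop
      vertex 6.00 15.00 22.00
      vertex 6.00 15.00 0.00
      vertex 0.00 15.00 0.00
    endloop
  endfacet
  facet normal 0.0000 1.0000 0.0000
    outer loop
      vertex 0.00 15.00 22.00
      vertex 6.00 15.00 22.00
      vertex 0.00 15.00 0.00
    endloop
  endfacet
  facet normal -1.0000 0.0000 0.0000
    outer loop
      vertex 0.00 15.00 22.00
      vertex 0.00 15.00 0.00
      vertex 0.00 0.00 0.00
    endloop
  endfacet
  facet normal -1.0000 0.0000 0.0000
    outer loop
      vertex 0.00 0.00 22.00
      vertex 0.00 15.00 22.00
      vertex 0.00 0.00 0.00
    endloop
  endfacet
  facet normal 1.0000 0.0000 0.0000
    outer loop
      vertex 6.00 0.00 0.00
      vertex 6.00 15.00 0.00
      vertex 6.00 15.00 22.00
    endloop
  endfacet
  facet normal 1.0000 0.0000 0.0000
    outer loop
      vertex 6.00 0.00 0.00
      vertex 6.00 15.00 22.00
      vertex 6.00 0.00 22.00
    endloop
  endfacet
endsolid part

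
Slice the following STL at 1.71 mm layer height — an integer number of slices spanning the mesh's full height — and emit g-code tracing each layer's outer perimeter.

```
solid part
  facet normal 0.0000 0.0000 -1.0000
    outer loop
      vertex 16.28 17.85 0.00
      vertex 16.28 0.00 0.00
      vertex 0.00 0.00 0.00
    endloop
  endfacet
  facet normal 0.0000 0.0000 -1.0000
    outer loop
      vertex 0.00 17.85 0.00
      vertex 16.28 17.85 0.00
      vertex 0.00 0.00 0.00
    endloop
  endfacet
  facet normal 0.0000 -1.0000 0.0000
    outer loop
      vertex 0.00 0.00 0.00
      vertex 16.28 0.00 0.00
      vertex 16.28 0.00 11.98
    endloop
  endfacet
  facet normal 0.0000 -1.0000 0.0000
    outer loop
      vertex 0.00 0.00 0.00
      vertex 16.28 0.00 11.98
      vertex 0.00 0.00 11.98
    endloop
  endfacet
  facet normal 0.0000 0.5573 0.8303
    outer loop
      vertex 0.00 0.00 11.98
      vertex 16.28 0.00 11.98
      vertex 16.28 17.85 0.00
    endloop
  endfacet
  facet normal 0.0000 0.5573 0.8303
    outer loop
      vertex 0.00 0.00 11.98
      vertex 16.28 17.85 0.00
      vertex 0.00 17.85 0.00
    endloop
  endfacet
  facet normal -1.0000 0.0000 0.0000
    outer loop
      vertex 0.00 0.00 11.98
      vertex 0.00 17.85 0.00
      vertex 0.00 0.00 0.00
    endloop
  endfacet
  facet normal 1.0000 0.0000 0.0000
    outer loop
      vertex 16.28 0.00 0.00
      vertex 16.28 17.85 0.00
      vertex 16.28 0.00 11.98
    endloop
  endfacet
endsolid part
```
; perimeter-only toolpath
G21 ; units = mm
G90 ; absolute positioning
G28 ; home
; layer 1
G0 Z1.71
G0 X0.00 Y0.00
G1 X16.28 Y0.00
G1 X16.28 Y15.30
G1 X0.00 Y15.30
G1 X0.00 Y0.00
; layer 2
G0 Z3.42
G0 X0.00 Y0.00
G1 X16.28 Y0.00
G1 X16.28 Y12.75
G1 X0.00 Y12.75
G1 X0.00 Y0.00
; layer 3
G0 Z5.13
G0 X0.00 Y0.00
G1 X16.28 Y0.00
G1 X16.28 Y10.20
G1 X0.00 Y10.20
G1 X0.00 Y0.00
; layer 4
G0 Z6.85
G0 X0.00 Y0.00
G1 X16.28 Y0.00
G1 X16.28 Y7.65
G1 X0.00 Y7.65
G1 X0.00 Y0.00
; layer 5
G0 Z8.56
G0 X0.00 Y0.00
G1 X16.28 Y0.00
G1 X16.28 Y5.10
G1 X0.00 Y5.10
G1 X0.00 Y0.00
; layer 6
G0 Z10.27
G0 X0.00 Y0.00
G1 X16.28 Y0.00
G1 X16.28 Y2.55
G1 X0.00 Y2.55
G1 X0.00 Y0.00
M2 ; end

The solid is a wedge (ramp): 16.3 × 17.9 mm base, rising to 12 mm along the y=0 edge and sloping linearly to z=0 at y=17.9. Slicing at Δz = 1.71 mm — 7 equal slices spanning the solid's height, so layer i sits at z = i·h/7 — gives 6 non-empty perimeters. Each is a 4-segment closed polygon; G0 lifts to the layer z and rapids to the start vertex, then G1 traces the edges. The cross-section shrinks linearly with z (the slice at the apex is degenerate and omitted).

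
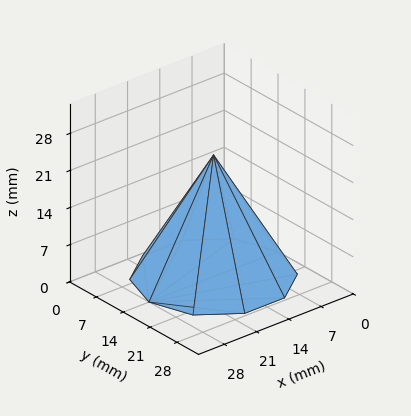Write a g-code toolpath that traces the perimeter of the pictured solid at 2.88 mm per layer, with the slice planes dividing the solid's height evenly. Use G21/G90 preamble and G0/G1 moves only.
Reading the render: the shape is a regular 10-sided pyramid, base circumscribed radius ≈ 14 mm, apex at z ≈ 23 mm (dimensions read to the nearest mm from the axis ticks). For the g-code, the solid's height is divided into equal slices at the stated Δz and each level perimeter traced with G1 moves after a G0 lift.

; perimeter-only toolpath
G21 ; units = mm
G90 ; absolute positioning
G28 ; home
; layer 1
G0 Z2.88
G0 X26.25 Y14.00
G1 X23.91 Y21.20
G1 X17.79 Y25.65
G1 X10.21 Y25.65
G1 X4.09 Y21.20
G1 X1.75 Y14.00
G1 X4.09 Y6.80
G1 X10.21 Y2.35
G1 X17.79 Y2.35
G1 X23.91 Y6.80
G1 X26.25 Y14.00
; layer 2
G0 Z5.75
G0 X24.50 Y14.00
G1 X22.50 Y20.17
G1 X17.25 Y23.98
G1 X10.75 Y23.98
G1 X5.50 Y20.17
G1 X3.50 Y14.00
G1 X5.50 Y7.83
G1 X10.75 Y4.02
G1 X17.25 Y4.02
G1 X22.50 Y7.83
G1 X24.50 Y14.00
; layer 3
G0 Z8.62
G0 X22.75 Y14.00
G1 X21.08 Y19.14
G1 X16.71 Y22.32
G1 X11.29 Y22.32
G1 X6.92 Y19.14
G1 X5.25 Y14.00
G1 X6.92 Y8.86
G1 X11.29 Y5.68
G1 X16.71 Y5.68
G1 X21.08 Y8.86
G1 X22.75 Y14.00
; layer 4
G0 Z11.50
G0 X21.00 Y14.00
G1 X19.66 Y18.12
G1 X16.16 Y20.66
G1 X11.84 Y20.66
G1 X8.34 Y18.12
G1 X7.00 Y14.00
G1 X8.34 Y9.88
G1 X11.84 Y7.34
G1 X16.16 Y7.34
G1 X19.66 Y9.88
G1 X21.00 Y14.00
; layer 5
G0 Z14.38
G0 X19.25 Y14.00
G1 X18.25 Y17.09
G1 X15.62 Y18.99
G1 X12.38 Y18.99
G1 X9.75 Y17.09
G1 X8.75 Y14.00
G1 X9.75 Y10.91
G1 X12.38 Y9.01
G1 X15.62 Y9.01
G1 X18.25 Y10.91
G1 X19.25 Y14.00
; layer 6
G0 Z17.25
G0 X17.50 Y14.00
G1 X16.83 Y16.06
G1 X15.08 Y17.33
G1 X12.92 Y17.33
G1 X11.17 Y16.06
G1 X10.50 Y14.00
G1 X11.17 Y11.94
G1 X12.92 Y10.67
G1 X15.08 Y10.67
G1 X16.83 Y11.94
G1 X17.50 Y14.00
; layer 7
G0 Z20.12
G0 X15.75 Y14.00
G1 X15.42 Y15.03
G1 X14.54 Y15.66
G1 X13.46 Y15.66
G1 X12.58 Y15.03
G1 X12.25 Y14.00
G1 X12.58 Y12.97
G1 X13.46 Y12.34
G1 X14.54 Y12.34
G1 X15.42 Y12.97
G1 X15.75 Y14.00
M2 ; end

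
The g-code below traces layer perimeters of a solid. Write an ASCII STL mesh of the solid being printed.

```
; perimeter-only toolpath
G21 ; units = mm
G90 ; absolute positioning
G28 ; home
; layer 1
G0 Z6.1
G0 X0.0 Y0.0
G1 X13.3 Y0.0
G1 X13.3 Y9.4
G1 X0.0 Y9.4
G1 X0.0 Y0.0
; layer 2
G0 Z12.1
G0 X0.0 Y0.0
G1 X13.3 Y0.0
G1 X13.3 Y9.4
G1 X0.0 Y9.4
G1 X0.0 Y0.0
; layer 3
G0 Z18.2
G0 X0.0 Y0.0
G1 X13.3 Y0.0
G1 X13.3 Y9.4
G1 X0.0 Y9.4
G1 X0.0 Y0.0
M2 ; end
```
solid part
  facet normal 0.0000 0.0000 -1.0000
    outer loop
      vertex 13.3 9.4 0.0
      vertex 13.3 0.0 0.0
      vertex 0.0 0.0 0.0
    endloop
  endfacet
  facet normal 0.0000 0.0000 -1.0000
    outer loop
      vertex 0.0 9.4 0.0
      vertex 13.3 9.4 0.0
      vertex 0.0 0.0 0.0
    endloop
  endfacet
  facet normal 0.0000 0.0000 1.0000
    outer loop
      vertex 0.0 0.0 18.2
      vertex 13.3 0.0 18.2
      vertex 13.3 9.4 18.2
    endloop
  endfacet
  facet normal 0.0000 0.0000 1.0000
    outer loop
      vertex 0.0 0.0 18.2
      vertex 13.3 9.4 18.2
      vertex 0.0 9.4 18.2
    endloop
  endfacet
  facet normal 0.0000 -1.0000 0.0000
    outer loop
      vertex 0.0 0.0 0.0
      vertex 13.3 0.0 0.0
      vertex 13.3 0.0 18.2
    endloop
  endfacet
  facet normal 0.0000 -1.0000 0.0000
    outer loop
      vertex 0.0 0.0 0.0
      vertex 13.3 0.0 18.2
      vertex 0.0 0.0 18.2
    endloop
  endfacet
  facet normal 0.0000 1.0000 0.0000
    outer loop
      vertex 13.3 9.4 18.2
      vertex 13.3 9.4 0.0
      vertex 0.0 9.4 0.0
    endloop
  endfacet
  facet normal 0.0000 1.0000 0.0000
    outer loop
      vertex 0.0 9.4 18.2
      vertex 13.3 9.4 18.2
      vertex 0.0 9.4 0.0
    endloop
  endfacet
  facet normal -1.0000 0.0000 0.0000
    outer loop
      vertex 0.0 9.4 18.2
      vertex 0.0 9.4 0.0
      vertex 0.0 0.0 0.0
    endloop
  endfacet
  facet normal -1.0000 0.0000 0.0000
    outer loop
      vertex 0.0 0.0 18.2
      vertex 0.0 9.4 18.2
      vertex 0.0 0.0 0.0
    endloop
  endfacet
  facet normal 1.0000 0.0000 0.0000
    outer loop
      vertex 13.3 0.0 0.0
      vertex 13.3 9.4 0.0
      vertex 13.3 9.4 18.2
    endloop
  endfacet
  facet normal 1.0000 0.0000 0.0000
    outer loop
      vertex 13.3 0.0 0.0
      vertex 13.3 9.4 18.2
      vertex 13.3 0.0 18.2
    endloop
  endfacet
endsolid part

The G0 Z moves step by Δz≈6.1 mm. Every layer's G1 loop is the same polygon, so the solid is a straight extrusion of it from z=0 to z≈18.2. Closing with flat bottom and top caps and triangulating gives 12 facets — a rectangular box, roughly 13.3 × 9.4 mm footprint and 18.2 mm tall.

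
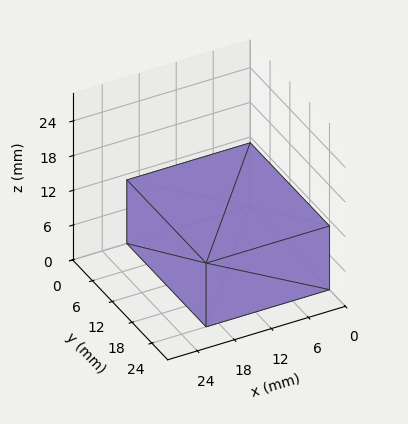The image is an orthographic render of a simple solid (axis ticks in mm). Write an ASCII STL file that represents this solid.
Reading the render: the shape is a rectangular box, roughly 20 × 24 mm footprint and 11 mm tall (dimensions read to the nearest mm from the axis ticks). For the STL, each face is triangulated and given an outward normal.

solid part
  facet normal 0.0000 0.0000 -1.0000
    outer loop
      vertex 20.0 24.0 0.0
      vertex 20.0 0.0 0.0
      vertex 0.0 0.0 0.0
    endloop
  endfacet
  facet normal 0.0000 0.0000 -1.0000
    outer loop
      vertex 0.0 24.0 0.0
      vertex 20.0 24.0 0.0
      vertex 0.0 0.0 0.0
    endloop
  endfacet
  facet normal 0.0000 0.0000 1.0000
    outer loop
      vertex 0.0 0.0 11.0
      vertex 20.0 0.0 11.0
      vertex 20.0 24.0 11.0
    endloop
  endfacet
  facet normal 0.0000 0.0000 1.0000
    outer loop
      vertex 0.0 0.0 11.0
      vertex 20.0 24.0 11.0
      vertex 0.0 24.0 11.0
    endloop
  endfacet
  facet normal 0.0000 -1.0000 0.0000
    outer loop
      vertex 0.0 0.0 0.0
      vertex 20.0 0.0 0.0
      vertex 20.0 0.0 11.0
    endloop
  endfacet
  facet normal 0.0000 -1.0000 0.0000
    outer loop
      vertex 0.0 0.0 0.0
      vertex 20.0 0.0 11.0
      vertex 0.0 0.0 11.0
    endloop
  endfacet
  facet normal 0.0000 1.0000 0.0000
    outer loop
      vertex 20.0 24.0 11.0
      vertex 20.0 24.0 0.0
      vertex 0.0 24.0 0.0
    endloop
  endfacet
  facet normal 0.0000 1.0000 0.0000
    outer loop
      vertex 0.0 24.0 11.0
      vertex 20.0 24.0 11.0
      vertex 0.0 24.0 0.0
    endloop
  endfacet
  facet normal -1.0000 0.0000 0.0000
    outer loop
      vertex 0.0 24.0 11.0
      vertex 0.0 24.0 0.0
      vertex 0.0 0.0 0.0
    endloop
  endfacet
  facet normal -1.0000 0.0000 0.0000
    outer loop
      vertex 0.0 0.0 11.0
      vertex 0.0 24.0 11.0
      vertex 0.0 0.0 0.0
    endloop
  endfacet
  facet normal 1.0000 0.0000 0.0000
    outer loop
      vertex 20.0 0.0 0.0
      vertex 20.0 24.0 0.0
      vertex 20.0 24.0 11.0
    endloop
  endfacet
  facet normal 1.0000 0.0000 0.0000
    outer loop
      vertex 20.0 0.0 0.0
      vertex 20.0 24.0 11.0
      vertex 20.0 0.0 11.0
    endloop
  endfacet
endsolid part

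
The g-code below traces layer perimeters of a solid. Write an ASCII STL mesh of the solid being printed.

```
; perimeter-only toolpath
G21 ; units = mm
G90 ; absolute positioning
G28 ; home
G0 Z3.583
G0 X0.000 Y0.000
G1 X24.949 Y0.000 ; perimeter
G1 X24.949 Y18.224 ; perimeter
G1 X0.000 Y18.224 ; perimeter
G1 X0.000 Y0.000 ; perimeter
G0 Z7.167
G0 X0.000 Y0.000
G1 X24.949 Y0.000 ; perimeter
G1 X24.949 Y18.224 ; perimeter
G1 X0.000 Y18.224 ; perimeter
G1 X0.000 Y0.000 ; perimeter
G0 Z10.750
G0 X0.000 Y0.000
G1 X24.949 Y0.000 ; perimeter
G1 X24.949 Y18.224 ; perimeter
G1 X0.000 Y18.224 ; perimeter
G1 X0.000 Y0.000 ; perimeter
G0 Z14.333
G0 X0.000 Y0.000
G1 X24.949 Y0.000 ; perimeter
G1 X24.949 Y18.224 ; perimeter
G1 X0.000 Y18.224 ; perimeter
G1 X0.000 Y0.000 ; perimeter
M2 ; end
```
solid part
  facet normal 0.0000 0.0000 -1.0000
    outer loop
      vertex 24.949 18.224 0.000
      vertex 24.949 0.000 0.000
      vertex 0.000 0.000 0.000
    endloop
  endfacet
  facet normal 0.0000 0.0000 -1.0000
    outer loop
      vertex 0.000 18.224 0.000
      vertex 24.949 18.224 0.000
      vertex 0.000 0.000 0.000
    endloop
  endfacet
  facet normal 0.0000 0.0000 1.0000
    outer loop
      vertex 0.000 0.000 14.333
      vertex 24.949 0.000 14.333
      vertex 24.949 18.224 14.333
    endloop
  endfacet
  facet normal 0.0000 0.0000 1.0000
    outer loop
      vertex 0.000 0.000 14.333
      vertex 24.949 18.224 14.333
      vertex 0.000 18.224 14.333
    endloop
  endfacet
  facet normal 0.0000 -1.0000 0.0000
    outer loop
      vertex 0.000 0.000 0.000
      vertex 24.949 0.000 0.000
      vertex 24.949 0.000 14.333
    endloop
  endfacet
  facet normal 0.0000 -1.0000 0.0000
    outer loop
      vertex 0.000 0.000 0.000
      vertex 24.949 0.000 14.333
      vertex 0.000 0.000 14.333
    endloop
  endfacet
  facet normal 0.0000 1.0000 0.0000
    outer loop
      vertex 24.949 18.224 14.333
      vertex 24.949 18.224 0.000
      vertex 0.000 18.224 0.000
    endloop
  endfacet
  facet normal 0.0000 1.0000 0.0000
    outer loop
      vertex 0.000 18.224 14.333
      vertex 24.949 18.224 14.333
      vertex 0.000 18.224 0.000
    endloop
  endfacet
  facet normal -1.0000 0.0000 0.0000
    outer loop
      vertex 0.000 18.224 14.333
      vertex 0.000 18.224 0.000
      vertex 0.000 0.000 0.000
    endloop
  endfacet
  facet normal -1.0000 0.0000 0.0000
    outer loop
      vertex 0.000 0.000 14.333
      vertex 0.000 18.224 14.333
      vertex 0.000 0.000 0.000
    endloop
  endfacet
  facet normal 1.0000 0.0000 0.0000
    outer loop
      vertex 24.949 0.000 0.000
      vertex 24.949 18.224 0.000
      vertex 24.949 18.224 14.333
    endloop
  endfacet
  facet normal 1.0000 0.0000 0.0000
    outer loop
      vertex 24.949 0.000 0.000
      vertex 24.949 18.224 14.333
      vertex 24.949 0.000 14.333
    endloop
  endfacet
endsolid part

The G0 Z moves step by Δz≈3.583 mm. Every layer's G1 loop is the same polygon, so the solid is a straight extrusion of it from z=0 to z≈14.3. Closing with flat bottom and top caps and triangulating gives 12 facets — a rectangular box, roughly 24.9 × 18.2 mm footprint and 14.3 mm tall.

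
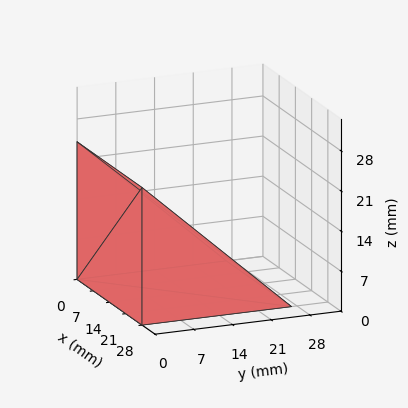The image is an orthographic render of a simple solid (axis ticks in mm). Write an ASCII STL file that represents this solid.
Reading the render: the shape is a wedge (ramp): 28 × 27 mm base, rising to 24 mm along the y=0 edge and sloping linearly to z=0 at y=27 (dimensions read to the nearest mm from the axis ticks). For the STL, each face is triangulated and given an outward normal.

solid part
  facet normal 0.0000 0.0000 -1.0000
    outer loop
      vertex 28.0 27.0 0.0
      vertex 28.0 0.0 0.0
      vertex 0.0 0.0 0.0
    endloop
  endfacet
  facet normal 0.0000 0.0000 -1.0000
    outer loop
      vertex 0.0 27.0 0.0
      vertex 28.0 27.0 0.0
      vertex 0.0 0.0 0.0
    endloop
  endfacet
  facet normal 0.0000 -1.0000 0.0000
    outer loop
      vertex 0.0 0.0 0.0
      vertex 28.0 0.0 0.0
      vertex 28.0 0.0 24.0
    endloop
  endfacet
  facet normal 0.0000 -1.0000 0.0000
    outer loop
      vertex 0.0 0.0 0.0
      vertex 28.0 0.0 24.0
      vertex 0.0 0.0 24.0
    endloop
  endfacet
  facet normal 0.0000 0.6644 0.7474
    outer loop
      vertex 0.0 0.0 24.0
      vertex 28.0 0.0 24.0
      vertex 28.0 27.0 0.0
    endloop
  endfacet
  facet normal 0.0000 0.6644 0.7474
    outer loop
      vertex 0.0 0.0 24.0
      vertex 28.0 27.0 0.0
      vertex 0.0 27.0 0.0
    endloop
  endfacet
  facet normal -1.0000 0.0000 0.0000
    outer loop
      vertex 0.0 0.0 24.0
      vertex 0.0 27.0 0.0
      vertex 0.0 0.0 0.0
    endloop
  endfacet
  facet normal 1.0000 0.0000 0.0000
    outer loop
      vertex 28.0 0.0 0.0
      vertex 28.0 27.0 0.0
      vertex 28.0 0.0 24.0
    endloop
  endfacet
endsolid part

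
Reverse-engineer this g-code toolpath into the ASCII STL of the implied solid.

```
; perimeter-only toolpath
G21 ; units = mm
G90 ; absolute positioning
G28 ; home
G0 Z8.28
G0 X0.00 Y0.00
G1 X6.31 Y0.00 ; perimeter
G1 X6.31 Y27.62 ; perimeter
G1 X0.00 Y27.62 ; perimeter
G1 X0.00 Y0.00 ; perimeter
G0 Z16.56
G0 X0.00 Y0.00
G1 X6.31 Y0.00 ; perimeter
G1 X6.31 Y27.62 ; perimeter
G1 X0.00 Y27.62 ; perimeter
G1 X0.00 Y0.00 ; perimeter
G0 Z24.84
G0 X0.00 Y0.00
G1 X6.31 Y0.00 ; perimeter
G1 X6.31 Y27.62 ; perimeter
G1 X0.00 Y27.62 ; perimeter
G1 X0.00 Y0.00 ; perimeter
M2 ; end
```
solid part
  facet normal 0.0000 0.0000 -1.0000
    outer loop
      vertex 6.31 27.62 0.00
      vertex 6.31 0.00 0.00
      vertex 0.00 0.00 0.00
    endloop
  endfacet
  facet normal 0.0000 0.0000 -1.0000
    outer loop
      vertex 0.00 27.62 0.00
      vertex 6.31 27.62 0.00
      vertex 0.00 0.00 0.00
    endloop
  endfacet
  facet normal 0.0000 0.0000 1.0000
    outer loop
      vertex 0.00 0.00 24.84
      vertex 6.31 0.00 24.84
      vertex 6.31 27.62 24.84
    endloop
  endfacet
  facet normal 0.0000 0.0000 1.0000
    outer loop
      vertex 0.00 0.00 24.84
      vertex 6.31 27.62 24.84
      vertex 0.00 27.62 24.84
    endloop
  endfacet
  facet normal 0.0000 -1.0000 0.0000
    outer loop
      vertex 0.00 0.00 0.00
      vertex 6.31 0.00 0.00
      vertex 6.31 0.00 24.84
    endloop
  endfacet
  facet normal 0.0000 -1.0000 0.0000
    outer loop
      vertex 0.00 0.00 0.00
      vertex 6.31 0.00 24.84
      vertex 0.00 0.00 24.84
    endloop
  endfacet
  facet normal 0.0000 1.0000 0.0000
    outer loop
      vertex 6.31 27.62 24.84
      vertex 6.31 27.62 0.00
      vertex 0.00 27.62 0.00
    endloop
  endfacet
  facet normal 0.0000 1.0000 0.0000
    outer loop
      vertex 0.00 27.62 24.84
      vertex 6.31 27.62 24.84
      vertex 0.00 27.62 0.00
    endloop
  endfacet
  facet normal -1.0000 0.0000 0.0000
    outer loop
      vertex 0.00 27.62 24.84
      vertex 0.00 27.62 0.00
      vertex 0.00 0.00 0.00
    endloop
  endfacet
  facet normal -1.0000 0.0000 0.0000
    outer loop
      vertex 0.00 0.00 24.84
      vertex 0.00 27.62 24.84
      vertex 0.00 0.00 0.00
    endloop
  endfacet
  facet normal 1.0000 0.0000 0.0000
    outer loop
      vertex 6.31 0.00 0.00
      vertex 6.31 27.62 0.00
      vertex 6.31 27.62 24.84
    endloop
  endfacet
  facet normal 1.0000 0.0000 0.0000
    outer loop
      vertex 6.31 0.00 0.00
      vertex 6.31 27.62 24.84
      vertex 6.31 0.00 24.84
    endloop
  endfacet
endsolid part

The G0 Z moves step by Δz≈8.28 mm. Every layer's G1 loop is the same polygon, so the solid is a straight extrusion of it from z=0 to z≈24.8. Closing with flat bottom and top caps and triangulating gives 12 facets — a rectangular box, roughly 6.31 × 27.6 mm footprint and 24.8 mm tall.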